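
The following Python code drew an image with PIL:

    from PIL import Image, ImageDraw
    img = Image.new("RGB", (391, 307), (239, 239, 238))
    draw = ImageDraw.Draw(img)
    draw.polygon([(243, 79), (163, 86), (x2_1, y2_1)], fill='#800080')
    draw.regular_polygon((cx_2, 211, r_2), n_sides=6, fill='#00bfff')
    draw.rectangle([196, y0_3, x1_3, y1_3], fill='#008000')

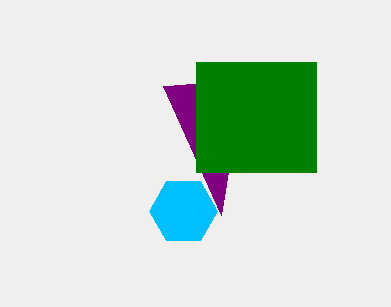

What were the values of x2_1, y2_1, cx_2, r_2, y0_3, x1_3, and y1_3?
x2_1 = 221
y2_1 = 215
cx_2 = 183
r_2 = 34
y0_3 = 62
x1_3 = 316
y1_3 = 172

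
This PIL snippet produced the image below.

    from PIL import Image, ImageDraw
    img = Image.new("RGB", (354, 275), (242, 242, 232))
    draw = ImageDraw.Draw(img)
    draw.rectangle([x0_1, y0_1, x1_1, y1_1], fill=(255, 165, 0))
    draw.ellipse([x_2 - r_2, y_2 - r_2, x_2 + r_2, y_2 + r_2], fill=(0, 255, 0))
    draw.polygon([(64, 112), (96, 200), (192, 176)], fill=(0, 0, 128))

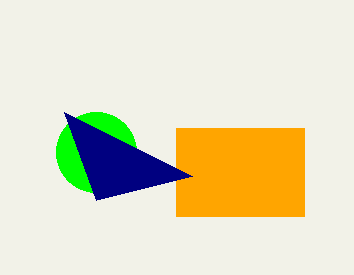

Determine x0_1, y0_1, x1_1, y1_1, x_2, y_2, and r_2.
x0_1 = 176
y0_1 = 128
x1_1 = 304
y1_1 = 216
x_2 = 96
y_2 = 152
r_2 = 40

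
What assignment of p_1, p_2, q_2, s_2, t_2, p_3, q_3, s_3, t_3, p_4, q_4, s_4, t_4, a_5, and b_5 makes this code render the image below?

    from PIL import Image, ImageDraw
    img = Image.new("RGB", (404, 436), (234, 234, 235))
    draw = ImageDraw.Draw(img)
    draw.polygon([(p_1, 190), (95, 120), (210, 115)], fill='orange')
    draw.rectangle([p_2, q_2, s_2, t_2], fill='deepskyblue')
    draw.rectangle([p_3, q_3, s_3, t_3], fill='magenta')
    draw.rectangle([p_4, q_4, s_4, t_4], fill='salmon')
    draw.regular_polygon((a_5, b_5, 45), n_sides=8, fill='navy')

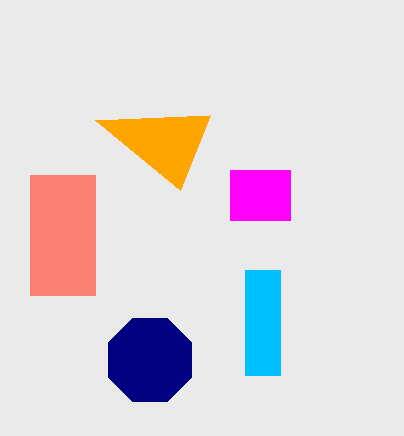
p_1 = 180, p_2 = 245, q_2 = 270, s_2 = 280, t_2 = 375, p_3 = 230, q_3 = 170, s_3 = 290, t_3 = 220, p_4 = 30, q_4 = 175, s_4 = 95, t_4 = 295, a_5 = 150, b_5 = 360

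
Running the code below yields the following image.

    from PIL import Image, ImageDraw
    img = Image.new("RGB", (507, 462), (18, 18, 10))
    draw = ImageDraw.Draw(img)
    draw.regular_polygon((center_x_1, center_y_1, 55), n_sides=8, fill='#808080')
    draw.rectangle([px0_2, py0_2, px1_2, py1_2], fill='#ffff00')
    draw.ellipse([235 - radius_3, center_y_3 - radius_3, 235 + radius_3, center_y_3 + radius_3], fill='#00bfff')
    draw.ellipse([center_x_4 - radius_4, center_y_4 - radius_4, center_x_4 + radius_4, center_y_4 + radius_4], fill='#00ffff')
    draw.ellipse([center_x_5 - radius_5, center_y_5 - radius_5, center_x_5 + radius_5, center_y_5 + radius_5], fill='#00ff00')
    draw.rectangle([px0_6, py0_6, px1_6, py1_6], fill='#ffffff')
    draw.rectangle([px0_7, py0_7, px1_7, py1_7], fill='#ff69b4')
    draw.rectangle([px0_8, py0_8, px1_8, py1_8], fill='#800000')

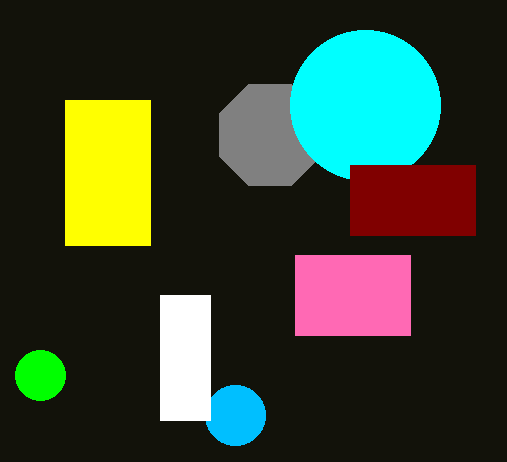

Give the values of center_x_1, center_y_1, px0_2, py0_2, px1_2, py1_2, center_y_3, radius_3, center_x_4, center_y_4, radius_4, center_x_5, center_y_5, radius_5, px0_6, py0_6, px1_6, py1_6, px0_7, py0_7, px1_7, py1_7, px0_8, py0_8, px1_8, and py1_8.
center_x_1 = 270
center_y_1 = 135
px0_2 = 65
py0_2 = 100
px1_2 = 150
py1_2 = 245
center_y_3 = 415
radius_3 = 30
center_x_4 = 365
center_y_4 = 105
radius_4 = 75
center_x_5 = 40
center_y_5 = 375
radius_5 = 25
px0_6 = 160
py0_6 = 295
px1_6 = 210
py1_6 = 420
px0_7 = 295
py0_7 = 255
px1_7 = 410
py1_7 = 335
px0_8 = 350
py0_8 = 165
px1_8 = 475
py1_8 = 235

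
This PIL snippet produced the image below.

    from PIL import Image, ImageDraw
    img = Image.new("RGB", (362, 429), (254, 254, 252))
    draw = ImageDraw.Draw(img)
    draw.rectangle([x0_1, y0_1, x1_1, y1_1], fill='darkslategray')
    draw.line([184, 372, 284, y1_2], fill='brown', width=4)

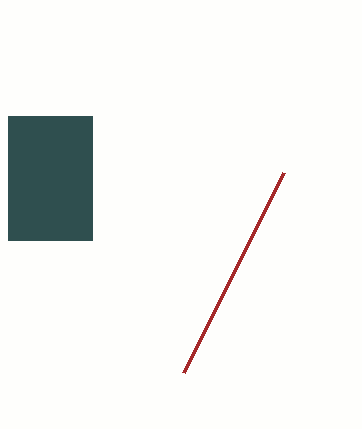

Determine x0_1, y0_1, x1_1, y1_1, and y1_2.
x0_1 = 8; y0_1 = 116; x1_1 = 92; y1_1 = 240; y1_2 = 172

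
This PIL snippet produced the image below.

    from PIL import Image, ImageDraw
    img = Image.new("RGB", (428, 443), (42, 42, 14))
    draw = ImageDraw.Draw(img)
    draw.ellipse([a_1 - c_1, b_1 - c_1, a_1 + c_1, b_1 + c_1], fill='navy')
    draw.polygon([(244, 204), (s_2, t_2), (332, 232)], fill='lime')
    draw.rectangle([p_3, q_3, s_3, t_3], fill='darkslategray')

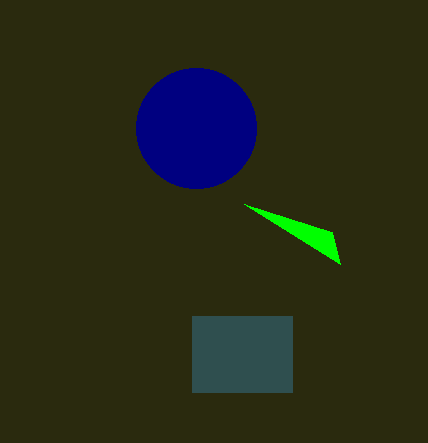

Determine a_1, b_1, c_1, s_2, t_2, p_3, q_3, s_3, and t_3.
a_1 = 196, b_1 = 128, c_1 = 60, s_2 = 340, t_2 = 264, p_3 = 192, q_3 = 316, s_3 = 292, t_3 = 392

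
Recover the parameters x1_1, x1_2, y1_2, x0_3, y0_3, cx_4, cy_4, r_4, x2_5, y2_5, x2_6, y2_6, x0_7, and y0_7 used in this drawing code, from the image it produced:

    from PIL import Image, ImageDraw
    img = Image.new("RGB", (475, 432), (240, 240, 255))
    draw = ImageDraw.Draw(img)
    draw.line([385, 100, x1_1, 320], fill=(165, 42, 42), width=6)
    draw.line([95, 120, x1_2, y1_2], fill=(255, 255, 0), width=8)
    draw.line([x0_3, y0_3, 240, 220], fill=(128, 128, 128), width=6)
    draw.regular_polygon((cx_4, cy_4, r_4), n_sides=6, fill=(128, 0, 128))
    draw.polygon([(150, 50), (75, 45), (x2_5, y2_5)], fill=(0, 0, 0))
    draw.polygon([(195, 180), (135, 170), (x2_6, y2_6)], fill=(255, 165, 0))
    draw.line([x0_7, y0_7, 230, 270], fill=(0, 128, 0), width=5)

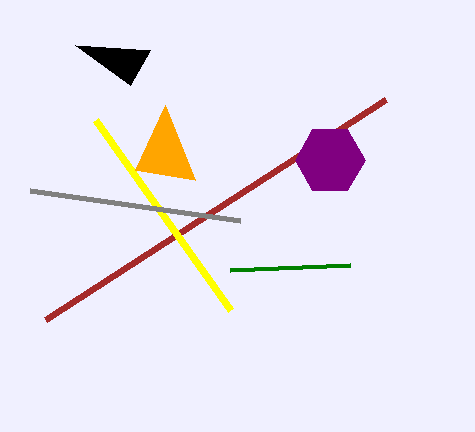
x1_1 = 45
x1_2 = 230
y1_2 = 310
x0_3 = 30
y0_3 = 190
cx_4 = 330
cy_4 = 160
r_4 = 35
x2_5 = 130
y2_5 = 85
x2_6 = 165
y2_6 = 105
x0_7 = 350
y0_7 = 265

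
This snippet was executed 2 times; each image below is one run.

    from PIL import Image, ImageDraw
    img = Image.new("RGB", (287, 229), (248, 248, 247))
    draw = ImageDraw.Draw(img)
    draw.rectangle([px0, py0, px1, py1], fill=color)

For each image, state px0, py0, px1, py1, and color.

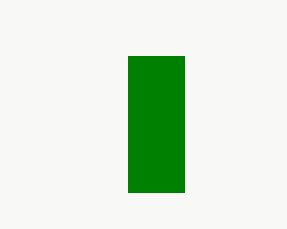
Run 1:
px0 = 128, py0 = 56, px1 = 184, py1 = 192, color = 'green'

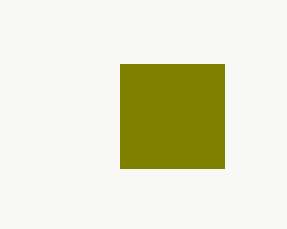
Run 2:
px0 = 120
py0 = 64
px1 = 224
py1 = 168
color = 'olive'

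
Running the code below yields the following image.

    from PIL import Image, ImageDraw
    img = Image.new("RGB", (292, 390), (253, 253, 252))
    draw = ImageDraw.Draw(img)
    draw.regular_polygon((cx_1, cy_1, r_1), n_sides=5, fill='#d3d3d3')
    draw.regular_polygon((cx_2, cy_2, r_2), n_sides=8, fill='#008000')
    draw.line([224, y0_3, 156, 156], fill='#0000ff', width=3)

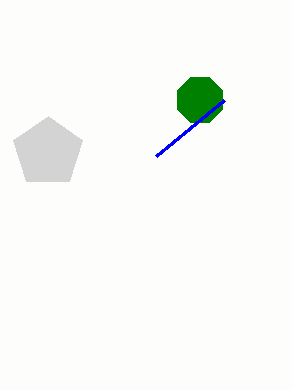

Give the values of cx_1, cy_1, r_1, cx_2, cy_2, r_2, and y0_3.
cx_1 = 48; cy_1 = 152; r_1 = 36; cx_2 = 200; cy_2 = 100; r_2 = 24; y0_3 = 100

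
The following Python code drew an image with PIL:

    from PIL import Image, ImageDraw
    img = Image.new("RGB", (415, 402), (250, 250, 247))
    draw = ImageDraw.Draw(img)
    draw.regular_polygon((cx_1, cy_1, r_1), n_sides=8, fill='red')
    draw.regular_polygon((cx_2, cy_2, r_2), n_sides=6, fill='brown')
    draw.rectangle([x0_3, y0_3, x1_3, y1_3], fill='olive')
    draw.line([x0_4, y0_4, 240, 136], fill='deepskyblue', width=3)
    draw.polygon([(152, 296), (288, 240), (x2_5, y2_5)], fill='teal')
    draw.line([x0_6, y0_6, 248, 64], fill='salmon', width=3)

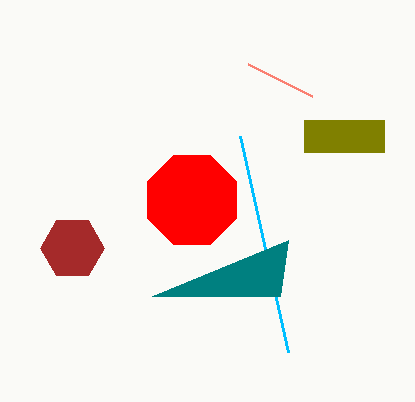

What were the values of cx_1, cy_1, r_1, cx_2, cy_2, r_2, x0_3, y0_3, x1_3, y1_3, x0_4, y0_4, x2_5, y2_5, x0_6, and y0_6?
cx_1 = 192; cy_1 = 200; r_1 = 48; cx_2 = 72; cy_2 = 248; r_2 = 32; x0_3 = 304; y0_3 = 120; x1_3 = 384; y1_3 = 152; x0_4 = 288; y0_4 = 352; x2_5 = 280; y2_5 = 296; x0_6 = 312; y0_6 = 96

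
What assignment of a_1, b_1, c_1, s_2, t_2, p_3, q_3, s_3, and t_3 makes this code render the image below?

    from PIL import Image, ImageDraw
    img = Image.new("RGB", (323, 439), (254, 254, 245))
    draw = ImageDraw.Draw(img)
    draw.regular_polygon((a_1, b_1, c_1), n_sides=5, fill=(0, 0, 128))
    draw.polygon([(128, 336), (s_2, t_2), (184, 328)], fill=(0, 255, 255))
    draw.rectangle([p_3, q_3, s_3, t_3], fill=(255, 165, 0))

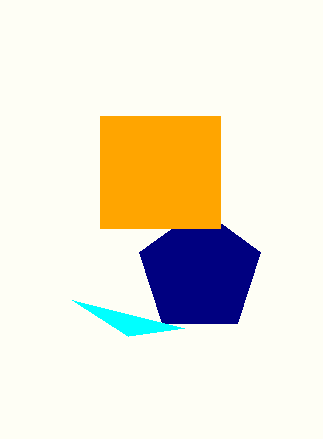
a_1 = 200
b_1 = 272
c_1 = 64
s_2 = 72
t_2 = 300
p_3 = 100
q_3 = 116
s_3 = 220
t_3 = 228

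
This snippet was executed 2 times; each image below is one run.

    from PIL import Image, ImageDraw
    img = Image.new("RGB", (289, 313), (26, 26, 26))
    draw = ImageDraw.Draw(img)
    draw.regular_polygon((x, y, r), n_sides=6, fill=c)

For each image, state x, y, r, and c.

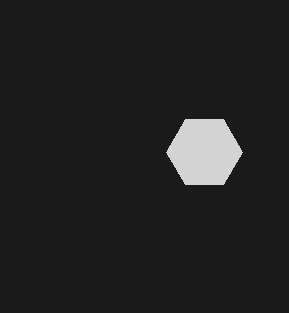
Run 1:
x = 204
y = 152
r = 38
c = 'lightgray'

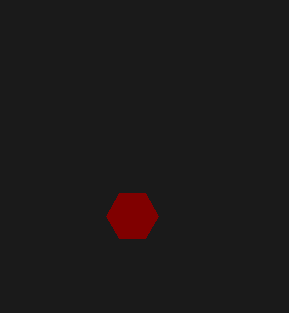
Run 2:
x = 132
y = 216
r = 26
c = 'maroon'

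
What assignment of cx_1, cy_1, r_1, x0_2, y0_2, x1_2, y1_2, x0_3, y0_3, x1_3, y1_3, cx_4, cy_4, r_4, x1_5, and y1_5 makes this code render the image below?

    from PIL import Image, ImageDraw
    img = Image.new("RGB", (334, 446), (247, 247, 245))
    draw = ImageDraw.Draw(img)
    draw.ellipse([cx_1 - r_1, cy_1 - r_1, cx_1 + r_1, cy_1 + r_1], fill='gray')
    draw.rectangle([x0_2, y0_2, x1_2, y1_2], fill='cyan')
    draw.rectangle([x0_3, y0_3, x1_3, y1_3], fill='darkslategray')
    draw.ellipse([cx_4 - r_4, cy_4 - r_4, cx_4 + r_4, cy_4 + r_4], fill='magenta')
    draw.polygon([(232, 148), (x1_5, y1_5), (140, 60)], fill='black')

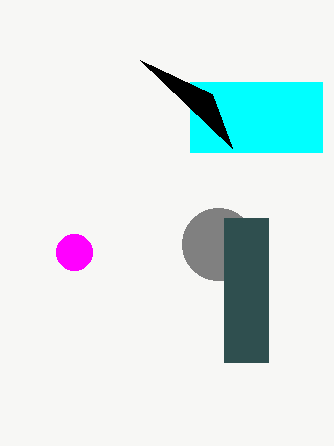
cx_1 = 218, cy_1 = 244, r_1 = 36, x0_2 = 190, y0_2 = 82, x1_2 = 322, y1_2 = 152, x0_3 = 224, y0_3 = 218, x1_3 = 268, y1_3 = 362, cx_4 = 74, cy_4 = 252, r_4 = 18, x1_5 = 212, y1_5 = 94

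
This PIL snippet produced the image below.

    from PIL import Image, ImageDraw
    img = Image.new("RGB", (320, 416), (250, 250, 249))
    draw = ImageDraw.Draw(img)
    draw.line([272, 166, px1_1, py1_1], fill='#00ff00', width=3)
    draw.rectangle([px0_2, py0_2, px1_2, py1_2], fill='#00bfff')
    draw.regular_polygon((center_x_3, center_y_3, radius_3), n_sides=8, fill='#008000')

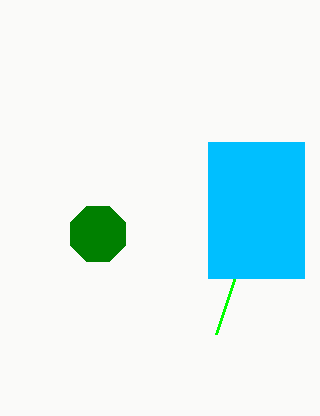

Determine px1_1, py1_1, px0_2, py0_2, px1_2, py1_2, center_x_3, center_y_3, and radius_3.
px1_1 = 216; py1_1 = 334; px0_2 = 208; py0_2 = 142; px1_2 = 304; py1_2 = 278; center_x_3 = 98; center_y_3 = 234; radius_3 = 30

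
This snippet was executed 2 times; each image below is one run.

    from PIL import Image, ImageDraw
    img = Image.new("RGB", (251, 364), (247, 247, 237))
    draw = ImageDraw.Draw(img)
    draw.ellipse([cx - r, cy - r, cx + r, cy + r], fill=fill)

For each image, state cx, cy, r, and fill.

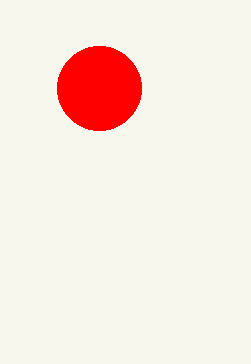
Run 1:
cx = 99, cy = 88, r = 42, fill = 'red'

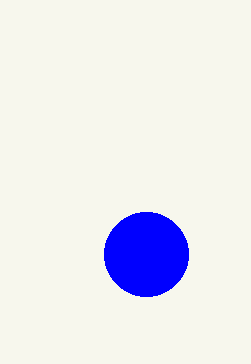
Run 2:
cx = 146; cy = 254; r = 42; fill = 'blue'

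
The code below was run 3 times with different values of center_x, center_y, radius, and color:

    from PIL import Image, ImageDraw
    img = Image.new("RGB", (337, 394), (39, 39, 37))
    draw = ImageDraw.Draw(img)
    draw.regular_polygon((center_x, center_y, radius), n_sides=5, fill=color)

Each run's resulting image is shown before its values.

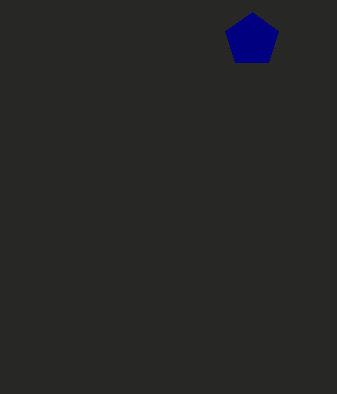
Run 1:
center_x = 252, center_y = 40, radius = 28, color = 'navy'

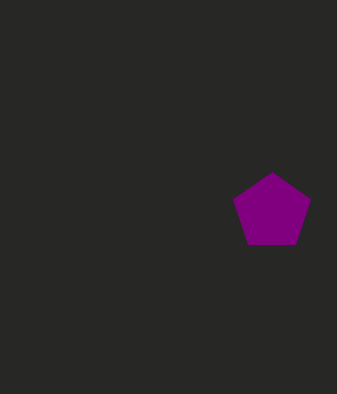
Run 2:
center_x = 272, center_y = 212, radius = 40, color = 'purple'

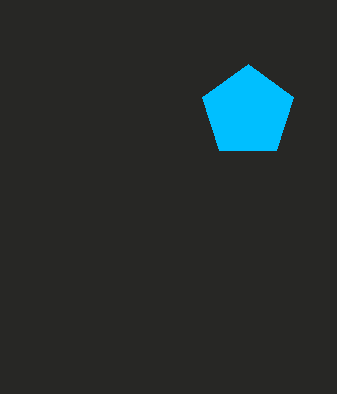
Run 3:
center_x = 248; center_y = 112; radius = 48; color = 'deepskyblue'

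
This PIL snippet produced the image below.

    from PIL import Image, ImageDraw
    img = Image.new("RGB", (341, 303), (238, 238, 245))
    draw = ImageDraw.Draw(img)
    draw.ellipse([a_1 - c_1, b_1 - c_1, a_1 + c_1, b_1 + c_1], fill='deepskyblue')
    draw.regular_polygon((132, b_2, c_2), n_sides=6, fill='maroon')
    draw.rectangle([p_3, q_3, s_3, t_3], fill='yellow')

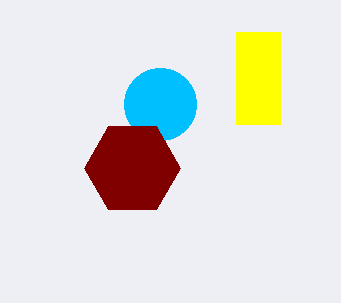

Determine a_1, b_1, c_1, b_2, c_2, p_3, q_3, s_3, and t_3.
a_1 = 160
b_1 = 104
c_1 = 36
b_2 = 168
c_2 = 48
p_3 = 236
q_3 = 32
s_3 = 280
t_3 = 124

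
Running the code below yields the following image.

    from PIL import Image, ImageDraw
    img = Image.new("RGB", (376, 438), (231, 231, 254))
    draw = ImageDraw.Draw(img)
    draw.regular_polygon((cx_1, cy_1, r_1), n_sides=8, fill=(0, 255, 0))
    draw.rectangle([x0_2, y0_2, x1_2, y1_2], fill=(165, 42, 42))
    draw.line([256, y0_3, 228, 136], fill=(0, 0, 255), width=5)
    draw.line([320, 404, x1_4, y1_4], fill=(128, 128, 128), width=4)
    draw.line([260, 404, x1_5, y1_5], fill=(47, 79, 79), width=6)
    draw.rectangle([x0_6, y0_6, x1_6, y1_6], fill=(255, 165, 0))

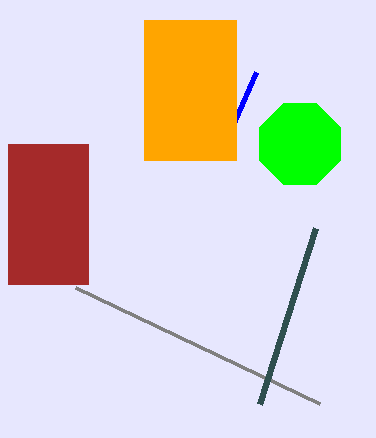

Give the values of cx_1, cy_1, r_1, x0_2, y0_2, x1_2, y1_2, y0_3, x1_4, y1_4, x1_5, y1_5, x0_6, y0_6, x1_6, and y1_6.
cx_1 = 300; cy_1 = 144; r_1 = 44; x0_2 = 8; y0_2 = 144; x1_2 = 88; y1_2 = 284; y0_3 = 72; x1_4 = 76; y1_4 = 288; x1_5 = 316; y1_5 = 228; x0_6 = 144; y0_6 = 20; x1_6 = 236; y1_6 = 160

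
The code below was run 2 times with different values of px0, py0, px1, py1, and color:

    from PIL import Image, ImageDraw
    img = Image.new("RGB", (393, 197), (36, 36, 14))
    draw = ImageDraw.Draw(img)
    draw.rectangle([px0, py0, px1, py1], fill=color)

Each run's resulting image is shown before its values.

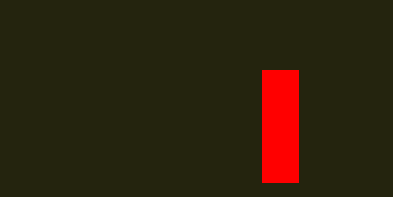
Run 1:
px0 = 262, py0 = 70, px1 = 298, py1 = 182, color = 'red'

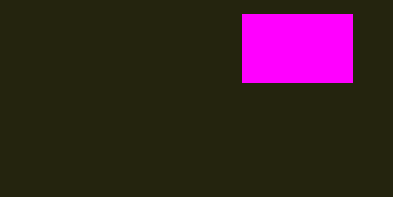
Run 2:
px0 = 242, py0 = 14, px1 = 352, py1 = 82, color = 'magenta'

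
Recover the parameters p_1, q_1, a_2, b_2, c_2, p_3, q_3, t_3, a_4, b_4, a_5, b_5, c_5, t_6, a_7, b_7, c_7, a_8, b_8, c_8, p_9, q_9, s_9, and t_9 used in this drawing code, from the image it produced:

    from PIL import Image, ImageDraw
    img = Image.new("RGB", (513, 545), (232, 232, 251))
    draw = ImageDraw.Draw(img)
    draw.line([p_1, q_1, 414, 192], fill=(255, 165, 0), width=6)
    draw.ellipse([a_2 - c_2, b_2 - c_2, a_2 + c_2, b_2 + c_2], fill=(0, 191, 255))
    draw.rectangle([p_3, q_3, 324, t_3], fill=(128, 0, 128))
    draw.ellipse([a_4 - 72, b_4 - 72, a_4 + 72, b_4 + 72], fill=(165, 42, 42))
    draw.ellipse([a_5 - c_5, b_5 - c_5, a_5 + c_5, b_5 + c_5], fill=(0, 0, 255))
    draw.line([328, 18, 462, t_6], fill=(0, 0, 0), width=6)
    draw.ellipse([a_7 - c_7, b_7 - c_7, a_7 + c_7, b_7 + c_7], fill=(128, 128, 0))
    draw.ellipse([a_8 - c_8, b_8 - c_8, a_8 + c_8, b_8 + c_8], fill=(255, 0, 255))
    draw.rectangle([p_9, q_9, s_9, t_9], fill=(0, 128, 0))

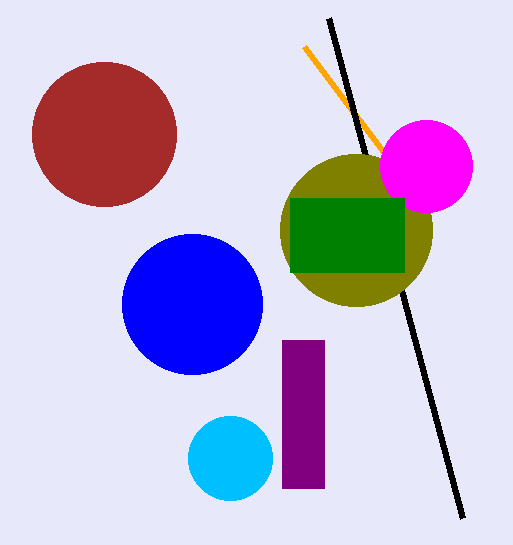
p_1 = 304, q_1 = 46, a_2 = 230, b_2 = 458, c_2 = 42, p_3 = 282, q_3 = 340, t_3 = 488, a_4 = 104, b_4 = 134, a_5 = 192, b_5 = 304, c_5 = 70, t_6 = 518, a_7 = 356, b_7 = 230, c_7 = 76, a_8 = 426, b_8 = 166, c_8 = 46, p_9 = 290, q_9 = 198, s_9 = 404, t_9 = 272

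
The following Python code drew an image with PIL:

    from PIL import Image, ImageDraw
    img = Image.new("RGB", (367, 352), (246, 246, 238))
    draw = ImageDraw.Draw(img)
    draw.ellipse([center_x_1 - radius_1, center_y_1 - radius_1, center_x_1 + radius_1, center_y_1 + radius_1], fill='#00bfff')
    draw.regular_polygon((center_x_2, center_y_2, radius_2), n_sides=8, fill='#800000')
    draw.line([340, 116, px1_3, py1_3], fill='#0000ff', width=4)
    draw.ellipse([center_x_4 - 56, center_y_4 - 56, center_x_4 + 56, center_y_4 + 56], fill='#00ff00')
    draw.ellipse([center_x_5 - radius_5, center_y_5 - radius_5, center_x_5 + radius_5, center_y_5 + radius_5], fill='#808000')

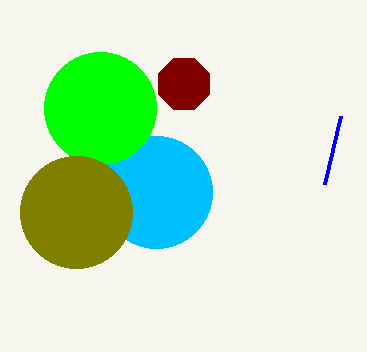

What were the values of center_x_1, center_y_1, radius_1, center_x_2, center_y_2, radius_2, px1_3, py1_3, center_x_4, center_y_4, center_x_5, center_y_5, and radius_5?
center_x_1 = 156
center_y_1 = 192
radius_1 = 56
center_x_2 = 184
center_y_2 = 84
radius_2 = 28
px1_3 = 324
py1_3 = 184
center_x_4 = 100
center_y_4 = 108
center_x_5 = 76
center_y_5 = 212
radius_5 = 56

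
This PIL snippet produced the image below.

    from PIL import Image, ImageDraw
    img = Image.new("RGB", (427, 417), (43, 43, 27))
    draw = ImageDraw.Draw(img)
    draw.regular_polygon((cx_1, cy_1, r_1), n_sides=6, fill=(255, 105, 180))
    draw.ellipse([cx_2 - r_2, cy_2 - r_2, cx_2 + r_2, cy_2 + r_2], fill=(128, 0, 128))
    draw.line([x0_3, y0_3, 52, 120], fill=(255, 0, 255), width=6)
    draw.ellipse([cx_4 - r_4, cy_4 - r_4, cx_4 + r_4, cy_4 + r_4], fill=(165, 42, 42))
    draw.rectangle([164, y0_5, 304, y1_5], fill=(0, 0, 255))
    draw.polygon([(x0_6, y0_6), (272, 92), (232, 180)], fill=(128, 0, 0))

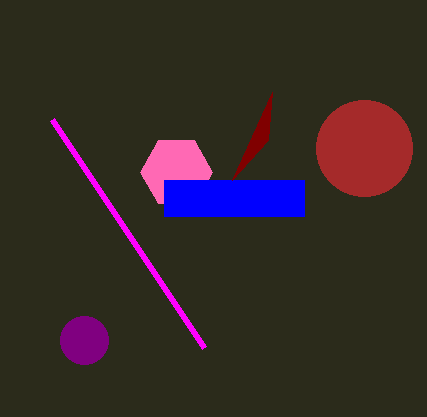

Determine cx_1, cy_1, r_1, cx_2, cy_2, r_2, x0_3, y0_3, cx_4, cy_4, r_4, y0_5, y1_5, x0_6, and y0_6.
cx_1 = 176; cy_1 = 172; r_1 = 36; cx_2 = 84; cy_2 = 340; r_2 = 24; x0_3 = 204; y0_3 = 348; cx_4 = 364; cy_4 = 148; r_4 = 48; y0_5 = 180; y1_5 = 216; x0_6 = 268; y0_6 = 140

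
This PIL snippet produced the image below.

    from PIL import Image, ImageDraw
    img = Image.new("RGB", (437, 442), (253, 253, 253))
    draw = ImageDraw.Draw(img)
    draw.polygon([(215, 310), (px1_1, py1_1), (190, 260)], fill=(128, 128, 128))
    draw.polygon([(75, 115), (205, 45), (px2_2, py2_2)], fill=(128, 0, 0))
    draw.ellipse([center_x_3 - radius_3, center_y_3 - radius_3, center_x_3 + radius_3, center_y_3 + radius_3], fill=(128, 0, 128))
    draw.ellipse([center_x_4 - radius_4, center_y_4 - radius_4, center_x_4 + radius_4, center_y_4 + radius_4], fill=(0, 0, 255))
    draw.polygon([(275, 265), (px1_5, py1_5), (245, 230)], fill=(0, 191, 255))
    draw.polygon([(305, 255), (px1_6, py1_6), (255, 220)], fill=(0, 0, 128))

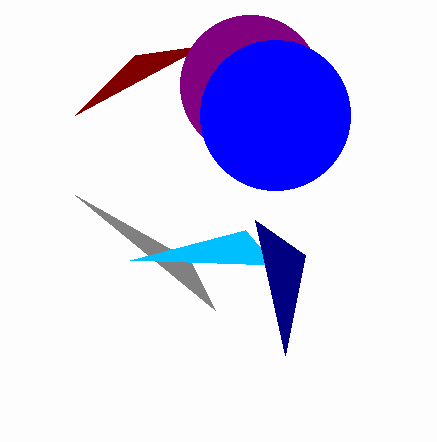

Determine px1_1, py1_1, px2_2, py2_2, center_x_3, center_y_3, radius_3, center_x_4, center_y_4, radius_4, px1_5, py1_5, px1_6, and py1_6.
px1_1 = 75; py1_1 = 195; px2_2 = 135; py2_2 = 55; center_x_3 = 250; center_y_3 = 85; radius_3 = 70; center_x_4 = 275; center_y_4 = 115; radius_4 = 75; px1_5 = 130; py1_5 = 260; px1_6 = 285; py1_6 = 355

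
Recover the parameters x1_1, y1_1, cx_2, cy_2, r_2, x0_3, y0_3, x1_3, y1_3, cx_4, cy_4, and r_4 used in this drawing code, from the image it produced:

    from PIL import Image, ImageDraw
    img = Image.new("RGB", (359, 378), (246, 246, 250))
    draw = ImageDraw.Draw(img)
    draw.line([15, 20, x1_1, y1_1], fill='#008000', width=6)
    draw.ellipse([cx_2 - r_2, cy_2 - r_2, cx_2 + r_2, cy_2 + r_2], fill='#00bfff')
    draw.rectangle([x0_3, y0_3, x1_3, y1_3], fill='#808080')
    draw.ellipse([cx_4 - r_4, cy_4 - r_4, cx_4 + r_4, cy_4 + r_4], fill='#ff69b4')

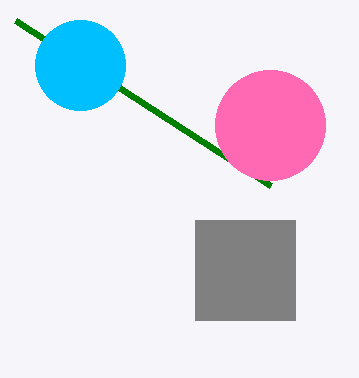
x1_1 = 270, y1_1 = 185, cx_2 = 80, cy_2 = 65, r_2 = 45, x0_3 = 195, y0_3 = 220, x1_3 = 295, y1_3 = 320, cx_4 = 270, cy_4 = 125, r_4 = 55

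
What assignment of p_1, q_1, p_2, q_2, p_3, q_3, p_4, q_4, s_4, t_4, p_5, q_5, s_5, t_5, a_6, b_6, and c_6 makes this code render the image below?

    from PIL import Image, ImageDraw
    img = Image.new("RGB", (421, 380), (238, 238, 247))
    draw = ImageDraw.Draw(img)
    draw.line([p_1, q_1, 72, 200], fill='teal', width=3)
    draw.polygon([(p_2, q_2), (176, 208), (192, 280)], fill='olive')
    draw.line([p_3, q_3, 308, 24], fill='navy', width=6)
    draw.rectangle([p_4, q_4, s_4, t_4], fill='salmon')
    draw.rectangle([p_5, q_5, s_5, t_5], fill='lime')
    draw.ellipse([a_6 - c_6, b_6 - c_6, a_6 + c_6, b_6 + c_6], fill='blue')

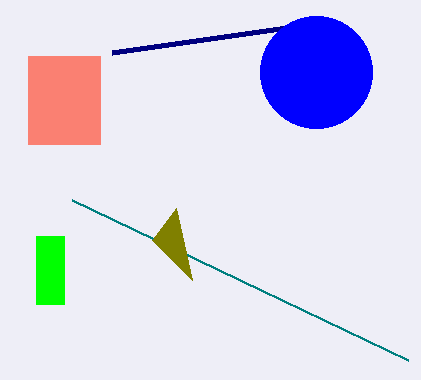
p_1 = 408, q_1 = 360, p_2 = 152, q_2 = 240, p_3 = 112, q_3 = 52, p_4 = 28, q_4 = 56, s_4 = 100, t_4 = 144, p_5 = 36, q_5 = 236, s_5 = 64, t_5 = 304, a_6 = 316, b_6 = 72, c_6 = 56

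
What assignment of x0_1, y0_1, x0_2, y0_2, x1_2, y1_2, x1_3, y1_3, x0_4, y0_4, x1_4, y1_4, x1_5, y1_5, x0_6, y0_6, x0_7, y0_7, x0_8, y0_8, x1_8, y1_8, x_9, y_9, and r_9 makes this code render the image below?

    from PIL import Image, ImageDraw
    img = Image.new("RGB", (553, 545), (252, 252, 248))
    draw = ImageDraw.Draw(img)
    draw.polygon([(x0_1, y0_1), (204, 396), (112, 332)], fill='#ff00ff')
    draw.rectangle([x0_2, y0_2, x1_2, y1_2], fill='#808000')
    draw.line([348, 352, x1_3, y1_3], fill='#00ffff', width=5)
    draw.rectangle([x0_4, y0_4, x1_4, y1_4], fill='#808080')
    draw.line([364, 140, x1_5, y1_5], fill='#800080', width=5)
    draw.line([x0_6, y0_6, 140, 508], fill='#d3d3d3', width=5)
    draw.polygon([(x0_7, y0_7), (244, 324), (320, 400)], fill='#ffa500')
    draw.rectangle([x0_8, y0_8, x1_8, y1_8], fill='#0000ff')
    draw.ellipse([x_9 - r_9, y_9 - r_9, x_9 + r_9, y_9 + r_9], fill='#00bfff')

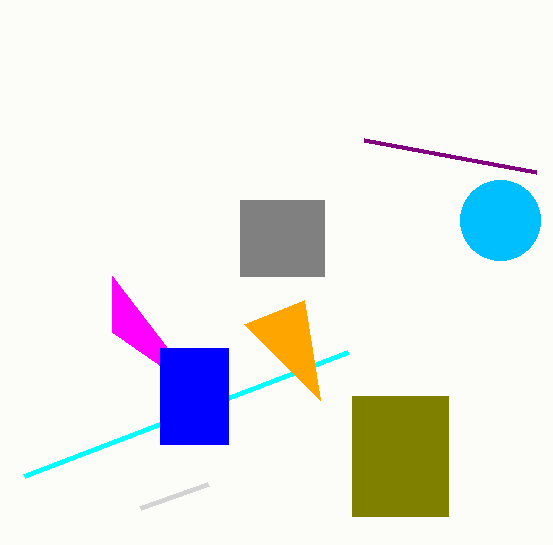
x0_1 = 112, y0_1 = 276, x0_2 = 352, y0_2 = 396, x1_2 = 448, y1_2 = 516, x1_3 = 24, y1_3 = 476, x0_4 = 240, y0_4 = 200, x1_4 = 324, y1_4 = 276, x1_5 = 536, y1_5 = 172, x0_6 = 208, y0_6 = 484, x0_7 = 304, y0_7 = 300, x0_8 = 160, y0_8 = 348, x1_8 = 228, y1_8 = 444, x_9 = 500, y_9 = 220, r_9 = 40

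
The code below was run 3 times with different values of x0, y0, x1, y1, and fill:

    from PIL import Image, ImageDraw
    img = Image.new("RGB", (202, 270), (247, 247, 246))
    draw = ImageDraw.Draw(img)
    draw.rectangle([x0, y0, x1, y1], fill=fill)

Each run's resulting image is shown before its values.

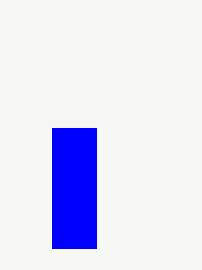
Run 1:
x0 = 52, y0 = 128, x1 = 96, y1 = 248, fill = 'blue'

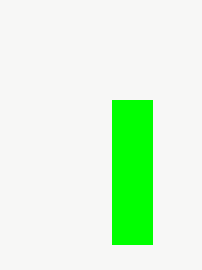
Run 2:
x0 = 112
y0 = 100
x1 = 152
y1 = 244
fill = 'lime'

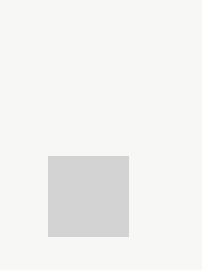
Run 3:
x0 = 48
y0 = 156
x1 = 128
y1 = 236
fill = 'lightgray'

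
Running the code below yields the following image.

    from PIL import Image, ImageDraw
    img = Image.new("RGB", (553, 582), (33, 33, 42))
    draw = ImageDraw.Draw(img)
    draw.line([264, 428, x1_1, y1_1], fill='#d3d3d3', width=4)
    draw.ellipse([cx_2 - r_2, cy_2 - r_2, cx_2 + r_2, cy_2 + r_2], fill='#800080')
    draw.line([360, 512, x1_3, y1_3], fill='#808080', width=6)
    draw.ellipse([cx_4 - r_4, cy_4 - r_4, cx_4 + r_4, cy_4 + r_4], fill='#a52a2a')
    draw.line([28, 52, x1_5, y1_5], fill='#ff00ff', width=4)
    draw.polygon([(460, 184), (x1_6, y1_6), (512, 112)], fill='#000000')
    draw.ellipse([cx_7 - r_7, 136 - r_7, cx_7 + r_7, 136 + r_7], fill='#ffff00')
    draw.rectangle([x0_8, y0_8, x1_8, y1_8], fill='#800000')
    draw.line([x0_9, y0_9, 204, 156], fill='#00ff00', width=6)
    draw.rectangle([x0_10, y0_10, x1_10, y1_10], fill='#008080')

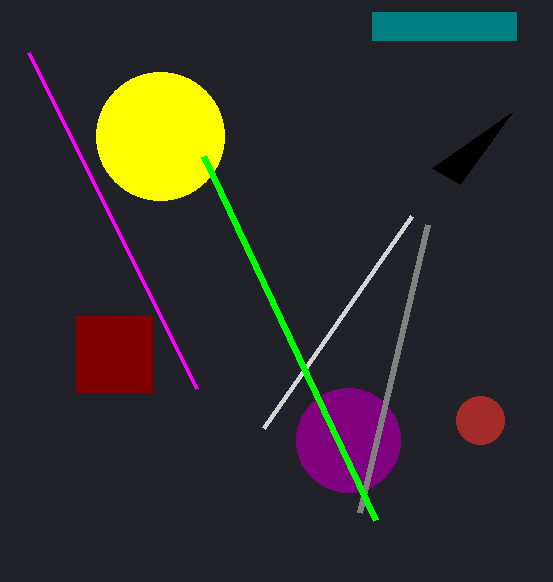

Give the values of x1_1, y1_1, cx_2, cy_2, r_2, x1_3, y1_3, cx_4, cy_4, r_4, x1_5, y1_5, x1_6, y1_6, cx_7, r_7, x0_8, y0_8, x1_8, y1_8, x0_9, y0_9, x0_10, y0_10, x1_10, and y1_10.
x1_1 = 412
y1_1 = 216
cx_2 = 348
cy_2 = 440
r_2 = 52
x1_3 = 428
y1_3 = 224
cx_4 = 480
cy_4 = 420
r_4 = 24
x1_5 = 196
y1_5 = 388
x1_6 = 432
y1_6 = 168
cx_7 = 160
r_7 = 64
x0_8 = 76
y0_8 = 316
x1_8 = 152
y1_8 = 392
x0_9 = 376
y0_9 = 520
x0_10 = 372
y0_10 = 12
x1_10 = 516
y1_10 = 40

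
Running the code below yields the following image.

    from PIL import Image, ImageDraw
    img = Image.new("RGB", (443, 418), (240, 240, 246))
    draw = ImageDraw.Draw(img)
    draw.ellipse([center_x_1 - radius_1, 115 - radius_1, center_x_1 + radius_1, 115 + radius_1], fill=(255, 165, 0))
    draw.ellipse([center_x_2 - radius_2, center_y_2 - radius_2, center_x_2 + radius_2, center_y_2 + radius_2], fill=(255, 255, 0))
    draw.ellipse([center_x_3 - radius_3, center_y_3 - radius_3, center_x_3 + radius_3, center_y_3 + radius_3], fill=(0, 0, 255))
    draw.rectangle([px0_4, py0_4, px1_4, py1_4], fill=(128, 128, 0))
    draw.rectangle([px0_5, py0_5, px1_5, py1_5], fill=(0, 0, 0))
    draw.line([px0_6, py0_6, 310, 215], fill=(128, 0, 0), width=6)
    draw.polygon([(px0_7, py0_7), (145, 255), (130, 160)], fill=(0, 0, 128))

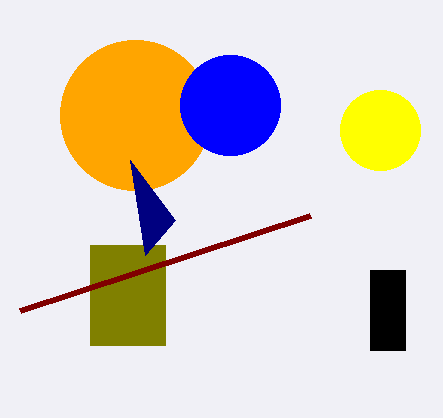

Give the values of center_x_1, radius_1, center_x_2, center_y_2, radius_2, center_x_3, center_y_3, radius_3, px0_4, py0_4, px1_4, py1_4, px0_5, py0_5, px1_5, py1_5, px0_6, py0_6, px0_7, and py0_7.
center_x_1 = 135
radius_1 = 75
center_x_2 = 380
center_y_2 = 130
radius_2 = 40
center_x_3 = 230
center_y_3 = 105
radius_3 = 50
px0_4 = 90
py0_4 = 245
px1_4 = 165
py1_4 = 345
px0_5 = 370
py0_5 = 270
px1_5 = 405
py1_5 = 350
px0_6 = 20
py0_6 = 310
px0_7 = 175
py0_7 = 220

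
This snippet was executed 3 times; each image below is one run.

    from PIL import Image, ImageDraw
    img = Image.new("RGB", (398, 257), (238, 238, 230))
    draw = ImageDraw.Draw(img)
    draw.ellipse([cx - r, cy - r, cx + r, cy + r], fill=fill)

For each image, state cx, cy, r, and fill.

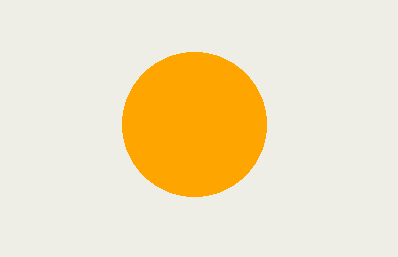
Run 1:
cx = 194, cy = 124, r = 72, fill = 'orange'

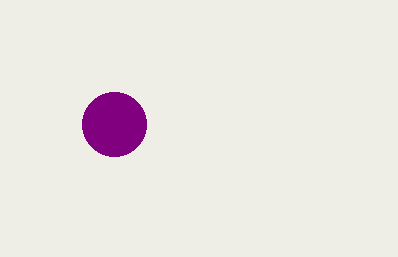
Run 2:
cx = 114, cy = 124, r = 32, fill = 'purple'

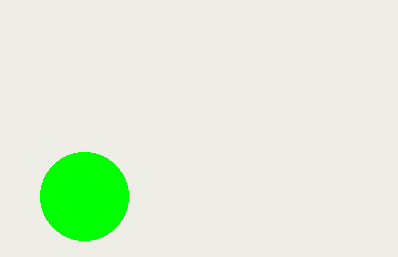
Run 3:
cx = 84
cy = 196
r = 44
fill = 'lime'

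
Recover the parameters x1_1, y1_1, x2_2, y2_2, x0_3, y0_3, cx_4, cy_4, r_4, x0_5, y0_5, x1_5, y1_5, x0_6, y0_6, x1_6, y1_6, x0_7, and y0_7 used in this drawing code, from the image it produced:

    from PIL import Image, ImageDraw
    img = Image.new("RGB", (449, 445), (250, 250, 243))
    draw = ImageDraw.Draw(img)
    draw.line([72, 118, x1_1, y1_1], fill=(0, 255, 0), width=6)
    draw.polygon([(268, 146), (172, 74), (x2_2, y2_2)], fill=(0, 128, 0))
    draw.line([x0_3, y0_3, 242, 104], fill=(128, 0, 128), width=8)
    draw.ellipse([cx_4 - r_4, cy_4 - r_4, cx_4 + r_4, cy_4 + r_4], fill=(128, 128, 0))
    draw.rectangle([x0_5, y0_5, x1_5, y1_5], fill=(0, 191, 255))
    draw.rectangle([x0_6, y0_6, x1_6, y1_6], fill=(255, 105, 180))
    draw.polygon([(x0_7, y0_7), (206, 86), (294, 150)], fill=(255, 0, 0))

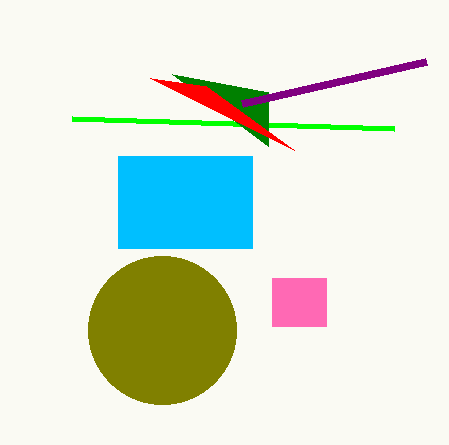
x1_1 = 394, y1_1 = 128, x2_2 = 268, y2_2 = 92, x0_3 = 426, y0_3 = 62, cx_4 = 162, cy_4 = 330, r_4 = 74, x0_5 = 118, y0_5 = 156, x1_5 = 252, y1_5 = 248, x0_6 = 272, y0_6 = 278, x1_6 = 326, y1_6 = 326, x0_7 = 150, y0_7 = 78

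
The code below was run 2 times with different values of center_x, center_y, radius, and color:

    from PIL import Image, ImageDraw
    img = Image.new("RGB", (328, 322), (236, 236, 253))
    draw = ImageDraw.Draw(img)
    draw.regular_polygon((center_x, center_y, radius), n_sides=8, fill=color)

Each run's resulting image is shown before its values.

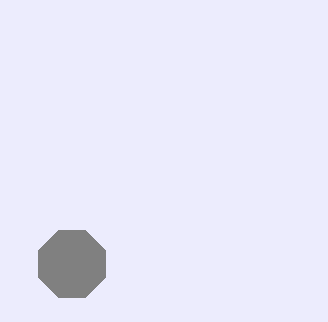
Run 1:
center_x = 72, center_y = 264, radius = 36, color = 'gray'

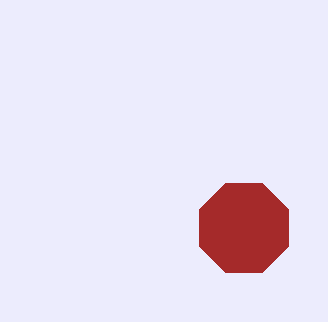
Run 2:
center_x = 244; center_y = 228; radius = 48; color = 'brown'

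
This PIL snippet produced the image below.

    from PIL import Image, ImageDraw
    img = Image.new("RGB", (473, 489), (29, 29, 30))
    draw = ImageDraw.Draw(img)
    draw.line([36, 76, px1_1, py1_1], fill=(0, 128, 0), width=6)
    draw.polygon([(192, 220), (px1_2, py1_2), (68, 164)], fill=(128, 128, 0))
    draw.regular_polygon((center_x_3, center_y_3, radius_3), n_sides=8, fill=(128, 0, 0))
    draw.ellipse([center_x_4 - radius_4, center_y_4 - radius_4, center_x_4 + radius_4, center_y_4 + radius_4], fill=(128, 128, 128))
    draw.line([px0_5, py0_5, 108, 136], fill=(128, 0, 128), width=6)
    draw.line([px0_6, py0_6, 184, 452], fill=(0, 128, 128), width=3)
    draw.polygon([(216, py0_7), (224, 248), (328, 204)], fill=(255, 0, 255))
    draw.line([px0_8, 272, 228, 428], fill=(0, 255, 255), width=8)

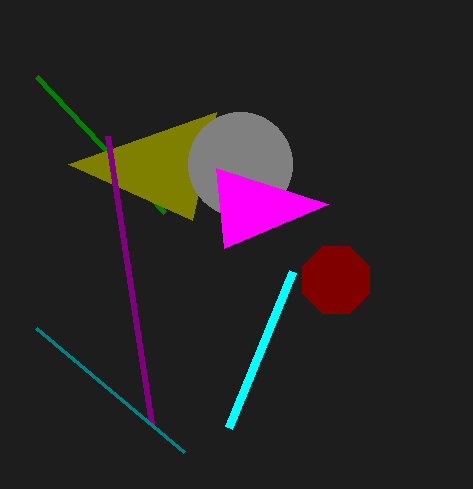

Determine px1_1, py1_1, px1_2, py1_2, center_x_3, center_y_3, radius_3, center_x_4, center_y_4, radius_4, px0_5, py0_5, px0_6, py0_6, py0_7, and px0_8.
px1_1 = 164
py1_1 = 212
px1_2 = 216
py1_2 = 112
center_x_3 = 336
center_y_3 = 280
radius_3 = 36
center_x_4 = 240
center_y_4 = 164
radius_4 = 52
px0_5 = 152
py0_5 = 424
px0_6 = 36
py0_6 = 328
py0_7 = 168
px0_8 = 292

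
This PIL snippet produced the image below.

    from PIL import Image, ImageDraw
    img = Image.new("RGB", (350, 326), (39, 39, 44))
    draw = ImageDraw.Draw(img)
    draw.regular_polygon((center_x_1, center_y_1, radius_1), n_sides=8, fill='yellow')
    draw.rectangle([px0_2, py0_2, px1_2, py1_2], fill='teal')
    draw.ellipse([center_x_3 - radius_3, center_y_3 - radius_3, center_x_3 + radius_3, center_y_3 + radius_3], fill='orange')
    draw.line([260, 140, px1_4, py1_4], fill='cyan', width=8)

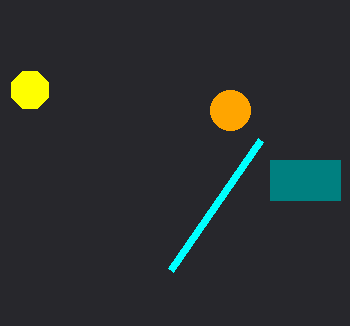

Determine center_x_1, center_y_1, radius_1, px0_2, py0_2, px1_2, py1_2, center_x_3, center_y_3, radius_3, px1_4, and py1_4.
center_x_1 = 30
center_y_1 = 90
radius_1 = 20
px0_2 = 270
py0_2 = 160
px1_2 = 340
py1_2 = 200
center_x_3 = 230
center_y_3 = 110
radius_3 = 20
px1_4 = 170
py1_4 = 270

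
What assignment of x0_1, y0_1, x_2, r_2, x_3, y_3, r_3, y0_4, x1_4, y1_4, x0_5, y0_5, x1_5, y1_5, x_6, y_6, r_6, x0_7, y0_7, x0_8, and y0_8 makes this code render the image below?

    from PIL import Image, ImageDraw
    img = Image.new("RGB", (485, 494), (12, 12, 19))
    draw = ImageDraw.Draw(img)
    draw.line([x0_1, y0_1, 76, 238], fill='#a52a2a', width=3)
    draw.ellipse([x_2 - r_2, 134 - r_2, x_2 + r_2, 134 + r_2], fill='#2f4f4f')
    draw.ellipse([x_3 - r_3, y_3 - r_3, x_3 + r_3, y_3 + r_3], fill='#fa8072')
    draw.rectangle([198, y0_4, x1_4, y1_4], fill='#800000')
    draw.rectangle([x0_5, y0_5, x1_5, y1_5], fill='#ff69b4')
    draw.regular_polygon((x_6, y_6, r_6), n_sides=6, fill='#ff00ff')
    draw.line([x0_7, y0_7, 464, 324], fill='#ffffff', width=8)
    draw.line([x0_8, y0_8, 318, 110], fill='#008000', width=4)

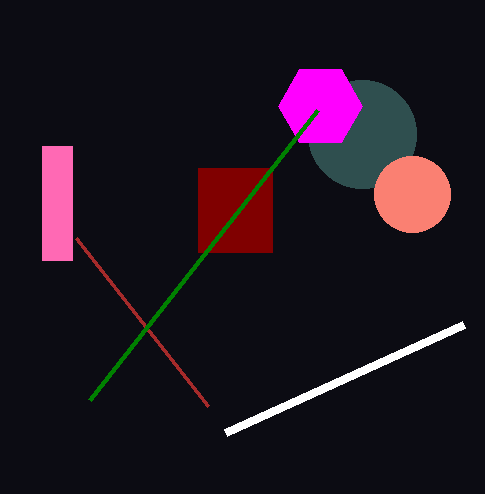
x0_1 = 208, y0_1 = 406, x_2 = 362, r_2 = 54, x_3 = 412, y_3 = 194, r_3 = 38, y0_4 = 168, x1_4 = 272, y1_4 = 252, x0_5 = 42, y0_5 = 146, x1_5 = 72, y1_5 = 260, x_6 = 320, y_6 = 106, r_6 = 42, x0_7 = 226, y0_7 = 432, x0_8 = 90, y0_8 = 400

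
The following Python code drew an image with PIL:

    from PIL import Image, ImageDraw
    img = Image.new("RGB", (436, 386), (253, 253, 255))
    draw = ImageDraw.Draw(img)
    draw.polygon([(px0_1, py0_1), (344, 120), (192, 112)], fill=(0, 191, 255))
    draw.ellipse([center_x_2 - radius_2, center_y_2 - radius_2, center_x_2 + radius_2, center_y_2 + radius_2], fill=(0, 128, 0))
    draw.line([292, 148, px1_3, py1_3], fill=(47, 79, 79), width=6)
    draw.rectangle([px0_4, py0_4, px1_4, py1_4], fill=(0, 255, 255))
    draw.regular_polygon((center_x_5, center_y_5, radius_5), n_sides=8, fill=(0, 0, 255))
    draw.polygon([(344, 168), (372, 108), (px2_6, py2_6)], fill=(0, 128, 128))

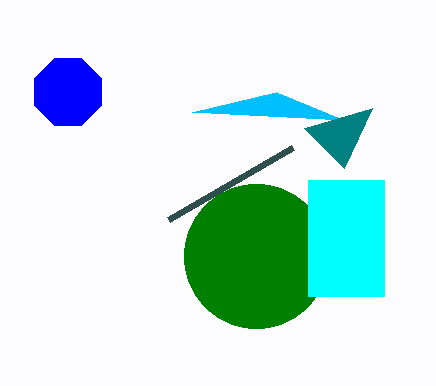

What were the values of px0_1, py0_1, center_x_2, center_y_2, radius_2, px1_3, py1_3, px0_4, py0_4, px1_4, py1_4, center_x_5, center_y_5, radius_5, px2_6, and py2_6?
px0_1 = 276, py0_1 = 92, center_x_2 = 256, center_y_2 = 256, radius_2 = 72, px1_3 = 168, py1_3 = 220, px0_4 = 308, py0_4 = 180, px1_4 = 384, py1_4 = 296, center_x_5 = 68, center_y_5 = 92, radius_5 = 36, px2_6 = 304, py2_6 = 128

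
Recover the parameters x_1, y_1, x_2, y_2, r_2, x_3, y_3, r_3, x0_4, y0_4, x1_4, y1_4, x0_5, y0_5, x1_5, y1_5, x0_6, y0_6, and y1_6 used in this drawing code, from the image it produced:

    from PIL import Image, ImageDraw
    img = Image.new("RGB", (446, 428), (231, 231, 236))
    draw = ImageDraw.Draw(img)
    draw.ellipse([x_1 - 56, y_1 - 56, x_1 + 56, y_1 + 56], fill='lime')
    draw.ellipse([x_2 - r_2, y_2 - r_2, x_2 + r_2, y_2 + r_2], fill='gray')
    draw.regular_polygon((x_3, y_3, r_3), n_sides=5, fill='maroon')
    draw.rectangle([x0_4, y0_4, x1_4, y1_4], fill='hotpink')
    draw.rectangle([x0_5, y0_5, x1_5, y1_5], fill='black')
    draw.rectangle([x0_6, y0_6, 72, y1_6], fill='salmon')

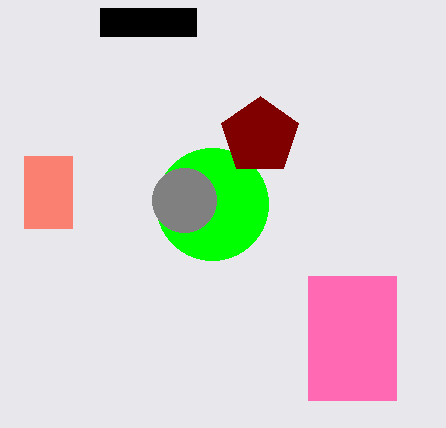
x_1 = 212
y_1 = 204
x_2 = 184
y_2 = 200
r_2 = 32
x_3 = 260
y_3 = 136
r_3 = 40
x0_4 = 308
y0_4 = 276
x1_4 = 396
y1_4 = 400
x0_5 = 100
y0_5 = 8
x1_5 = 196
y1_5 = 36
x0_6 = 24
y0_6 = 156
y1_6 = 228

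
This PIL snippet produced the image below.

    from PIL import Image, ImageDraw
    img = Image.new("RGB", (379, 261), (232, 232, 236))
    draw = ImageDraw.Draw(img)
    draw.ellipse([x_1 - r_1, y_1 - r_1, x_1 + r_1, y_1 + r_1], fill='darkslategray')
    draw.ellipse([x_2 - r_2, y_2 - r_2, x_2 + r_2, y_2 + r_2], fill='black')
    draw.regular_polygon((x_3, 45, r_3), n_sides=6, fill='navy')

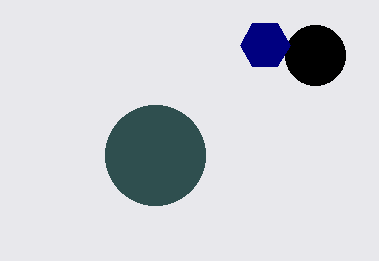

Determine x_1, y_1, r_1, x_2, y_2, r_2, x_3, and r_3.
x_1 = 155
y_1 = 155
r_1 = 50
x_2 = 315
y_2 = 55
r_2 = 30
x_3 = 265
r_3 = 25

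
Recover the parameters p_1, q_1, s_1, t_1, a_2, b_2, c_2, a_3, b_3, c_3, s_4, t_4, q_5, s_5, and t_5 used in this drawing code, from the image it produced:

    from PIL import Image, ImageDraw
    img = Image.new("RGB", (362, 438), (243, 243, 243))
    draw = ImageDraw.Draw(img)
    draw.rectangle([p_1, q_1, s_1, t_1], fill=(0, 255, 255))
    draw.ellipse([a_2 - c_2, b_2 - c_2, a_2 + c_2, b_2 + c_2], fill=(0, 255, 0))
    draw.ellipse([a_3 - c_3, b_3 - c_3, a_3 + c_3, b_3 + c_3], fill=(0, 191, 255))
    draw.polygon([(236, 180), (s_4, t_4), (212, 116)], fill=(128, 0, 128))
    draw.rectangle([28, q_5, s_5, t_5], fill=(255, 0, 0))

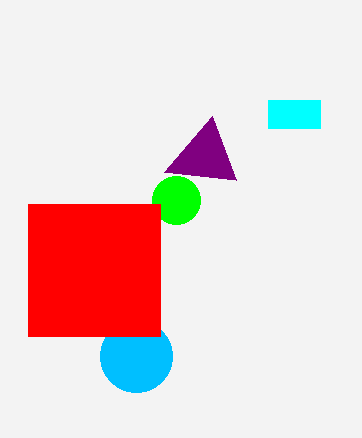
p_1 = 268; q_1 = 100; s_1 = 320; t_1 = 128; a_2 = 176; b_2 = 200; c_2 = 24; a_3 = 136; b_3 = 356; c_3 = 36; s_4 = 164; t_4 = 172; q_5 = 204; s_5 = 160; t_5 = 336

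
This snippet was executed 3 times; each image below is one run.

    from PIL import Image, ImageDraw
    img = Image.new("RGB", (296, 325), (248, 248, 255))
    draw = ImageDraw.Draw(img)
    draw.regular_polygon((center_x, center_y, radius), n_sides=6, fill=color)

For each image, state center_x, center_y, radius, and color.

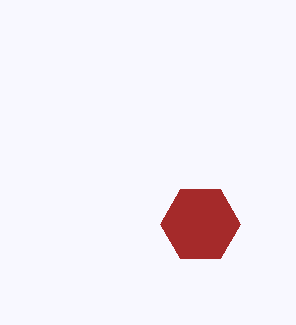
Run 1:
center_x = 200; center_y = 224; radius = 40; color = 'brown'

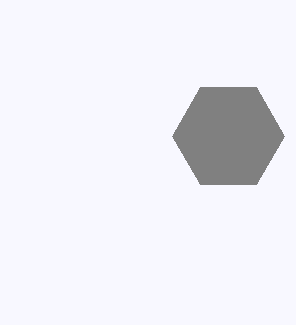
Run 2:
center_x = 228, center_y = 136, radius = 56, color = 'gray'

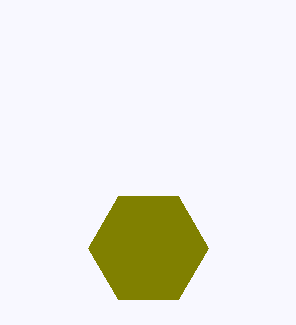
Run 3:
center_x = 148, center_y = 248, radius = 60, color = 'olive'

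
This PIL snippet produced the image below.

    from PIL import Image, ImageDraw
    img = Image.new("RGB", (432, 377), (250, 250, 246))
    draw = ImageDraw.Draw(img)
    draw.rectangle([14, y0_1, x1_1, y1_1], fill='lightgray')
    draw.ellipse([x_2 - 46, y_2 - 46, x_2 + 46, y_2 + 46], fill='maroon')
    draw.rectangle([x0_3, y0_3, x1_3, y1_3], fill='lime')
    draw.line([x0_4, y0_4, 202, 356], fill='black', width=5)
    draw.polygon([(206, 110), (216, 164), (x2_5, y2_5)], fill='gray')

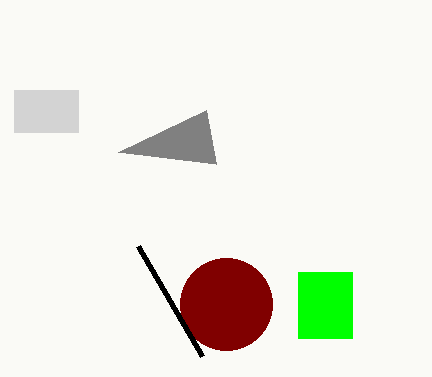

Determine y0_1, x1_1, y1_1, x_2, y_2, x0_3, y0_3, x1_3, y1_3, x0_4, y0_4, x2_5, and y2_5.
y0_1 = 90, x1_1 = 78, y1_1 = 132, x_2 = 226, y_2 = 304, x0_3 = 298, y0_3 = 272, x1_3 = 352, y1_3 = 338, x0_4 = 138, y0_4 = 246, x2_5 = 118, y2_5 = 152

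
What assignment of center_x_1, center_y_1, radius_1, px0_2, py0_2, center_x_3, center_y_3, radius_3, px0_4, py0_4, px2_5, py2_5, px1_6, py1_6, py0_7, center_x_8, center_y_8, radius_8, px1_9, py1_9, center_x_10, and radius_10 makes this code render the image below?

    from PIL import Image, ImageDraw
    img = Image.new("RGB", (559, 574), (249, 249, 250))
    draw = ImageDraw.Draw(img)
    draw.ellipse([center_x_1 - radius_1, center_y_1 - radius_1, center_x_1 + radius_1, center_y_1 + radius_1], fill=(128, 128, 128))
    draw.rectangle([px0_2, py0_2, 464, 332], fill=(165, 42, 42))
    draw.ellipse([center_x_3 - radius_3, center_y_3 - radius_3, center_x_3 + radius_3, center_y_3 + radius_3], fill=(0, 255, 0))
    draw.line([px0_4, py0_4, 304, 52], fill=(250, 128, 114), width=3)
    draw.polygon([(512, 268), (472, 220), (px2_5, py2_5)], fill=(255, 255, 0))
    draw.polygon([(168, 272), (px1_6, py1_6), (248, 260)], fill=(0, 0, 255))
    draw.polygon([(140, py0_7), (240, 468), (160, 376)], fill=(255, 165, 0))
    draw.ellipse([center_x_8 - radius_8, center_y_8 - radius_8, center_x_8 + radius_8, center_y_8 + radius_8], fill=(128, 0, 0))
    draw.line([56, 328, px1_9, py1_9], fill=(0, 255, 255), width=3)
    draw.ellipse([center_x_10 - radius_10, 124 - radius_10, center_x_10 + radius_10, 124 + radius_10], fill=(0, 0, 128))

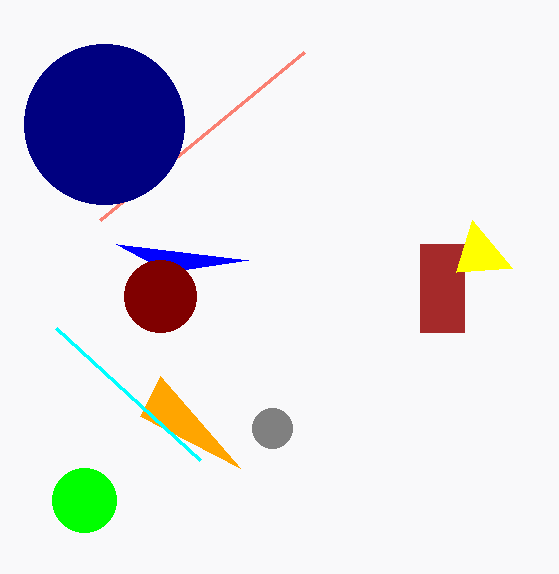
center_x_1 = 272; center_y_1 = 428; radius_1 = 20; px0_2 = 420; py0_2 = 244; center_x_3 = 84; center_y_3 = 500; radius_3 = 32; px0_4 = 100; py0_4 = 220; px2_5 = 456; py2_5 = 272; px1_6 = 116; py1_6 = 244; py0_7 = 416; center_x_8 = 160; center_y_8 = 296; radius_8 = 36; px1_9 = 200; py1_9 = 460; center_x_10 = 104; radius_10 = 80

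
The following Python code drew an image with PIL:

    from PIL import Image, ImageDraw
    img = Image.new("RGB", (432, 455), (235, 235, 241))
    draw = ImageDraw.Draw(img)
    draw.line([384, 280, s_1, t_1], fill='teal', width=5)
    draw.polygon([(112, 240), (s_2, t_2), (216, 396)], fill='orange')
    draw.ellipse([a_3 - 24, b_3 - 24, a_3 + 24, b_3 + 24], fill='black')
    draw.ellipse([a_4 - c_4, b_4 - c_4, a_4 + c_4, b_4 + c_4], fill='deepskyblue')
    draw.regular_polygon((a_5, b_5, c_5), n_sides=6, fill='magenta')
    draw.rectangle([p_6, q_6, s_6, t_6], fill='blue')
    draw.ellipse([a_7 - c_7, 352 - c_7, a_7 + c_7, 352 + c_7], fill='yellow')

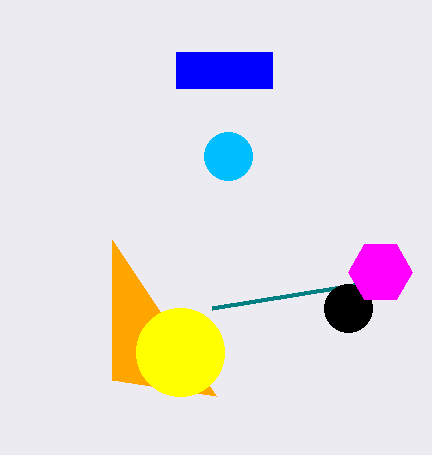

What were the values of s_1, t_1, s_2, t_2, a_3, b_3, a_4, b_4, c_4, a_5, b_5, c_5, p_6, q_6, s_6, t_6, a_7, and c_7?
s_1 = 212; t_1 = 308; s_2 = 112; t_2 = 380; a_3 = 348; b_3 = 308; a_4 = 228; b_4 = 156; c_4 = 24; a_5 = 380; b_5 = 272; c_5 = 32; p_6 = 176; q_6 = 52; s_6 = 272; t_6 = 88; a_7 = 180; c_7 = 44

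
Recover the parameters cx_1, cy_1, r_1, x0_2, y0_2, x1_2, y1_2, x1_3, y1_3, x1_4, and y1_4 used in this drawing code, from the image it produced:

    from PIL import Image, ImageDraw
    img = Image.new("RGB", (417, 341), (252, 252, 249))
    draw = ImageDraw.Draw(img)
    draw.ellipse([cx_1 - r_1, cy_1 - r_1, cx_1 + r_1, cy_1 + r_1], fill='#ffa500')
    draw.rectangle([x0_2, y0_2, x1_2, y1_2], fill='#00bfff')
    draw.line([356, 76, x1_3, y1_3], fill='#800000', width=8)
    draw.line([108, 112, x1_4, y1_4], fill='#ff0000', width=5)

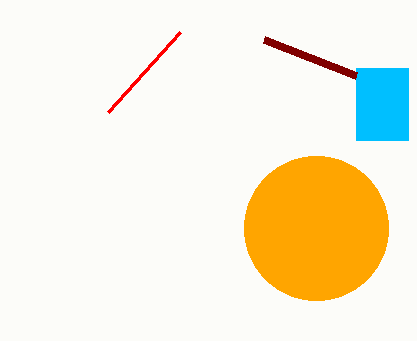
cx_1 = 316; cy_1 = 228; r_1 = 72; x0_2 = 356; y0_2 = 68; x1_2 = 408; y1_2 = 140; x1_3 = 264; y1_3 = 40; x1_4 = 180; y1_4 = 32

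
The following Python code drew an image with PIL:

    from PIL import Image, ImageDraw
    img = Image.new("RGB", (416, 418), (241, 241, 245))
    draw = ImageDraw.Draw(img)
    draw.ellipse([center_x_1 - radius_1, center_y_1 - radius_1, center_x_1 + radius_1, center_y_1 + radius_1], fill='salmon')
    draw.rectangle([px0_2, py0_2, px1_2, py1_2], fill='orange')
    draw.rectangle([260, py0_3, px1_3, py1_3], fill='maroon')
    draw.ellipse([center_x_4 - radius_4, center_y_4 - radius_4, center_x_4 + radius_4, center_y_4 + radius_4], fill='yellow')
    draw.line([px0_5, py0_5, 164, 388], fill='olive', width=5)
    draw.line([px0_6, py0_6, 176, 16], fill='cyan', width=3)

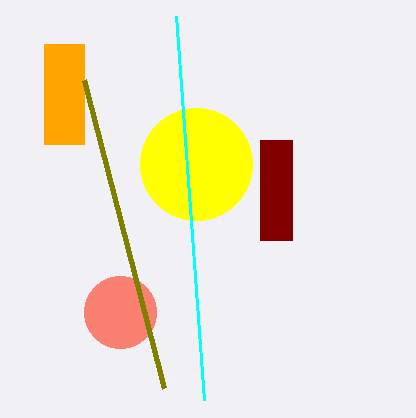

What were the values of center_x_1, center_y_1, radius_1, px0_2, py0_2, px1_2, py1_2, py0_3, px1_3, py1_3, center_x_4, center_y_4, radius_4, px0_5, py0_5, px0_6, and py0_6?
center_x_1 = 120, center_y_1 = 312, radius_1 = 36, px0_2 = 44, py0_2 = 44, px1_2 = 84, py1_2 = 144, py0_3 = 140, px1_3 = 292, py1_3 = 240, center_x_4 = 196, center_y_4 = 164, radius_4 = 56, px0_5 = 84, py0_5 = 80, px0_6 = 204, py0_6 = 400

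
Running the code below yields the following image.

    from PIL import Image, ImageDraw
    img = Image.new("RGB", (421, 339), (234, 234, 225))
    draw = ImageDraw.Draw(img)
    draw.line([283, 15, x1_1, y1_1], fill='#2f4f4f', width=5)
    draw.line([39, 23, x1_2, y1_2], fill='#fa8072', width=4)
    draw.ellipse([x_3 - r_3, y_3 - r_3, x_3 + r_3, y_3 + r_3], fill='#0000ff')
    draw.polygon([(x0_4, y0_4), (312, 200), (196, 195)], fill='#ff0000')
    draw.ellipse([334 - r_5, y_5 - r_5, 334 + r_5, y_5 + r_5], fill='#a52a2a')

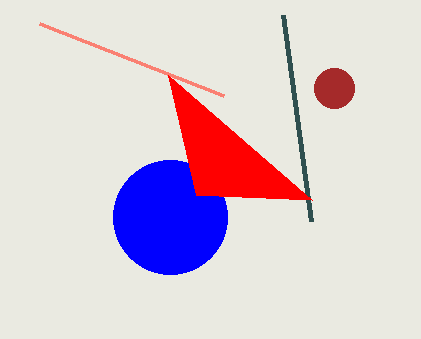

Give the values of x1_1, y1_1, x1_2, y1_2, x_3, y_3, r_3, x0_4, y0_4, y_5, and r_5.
x1_1 = 311, y1_1 = 221, x1_2 = 223, y1_2 = 95, x_3 = 170, y_3 = 217, r_3 = 57, x0_4 = 168, y0_4 = 75, y_5 = 88, r_5 = 20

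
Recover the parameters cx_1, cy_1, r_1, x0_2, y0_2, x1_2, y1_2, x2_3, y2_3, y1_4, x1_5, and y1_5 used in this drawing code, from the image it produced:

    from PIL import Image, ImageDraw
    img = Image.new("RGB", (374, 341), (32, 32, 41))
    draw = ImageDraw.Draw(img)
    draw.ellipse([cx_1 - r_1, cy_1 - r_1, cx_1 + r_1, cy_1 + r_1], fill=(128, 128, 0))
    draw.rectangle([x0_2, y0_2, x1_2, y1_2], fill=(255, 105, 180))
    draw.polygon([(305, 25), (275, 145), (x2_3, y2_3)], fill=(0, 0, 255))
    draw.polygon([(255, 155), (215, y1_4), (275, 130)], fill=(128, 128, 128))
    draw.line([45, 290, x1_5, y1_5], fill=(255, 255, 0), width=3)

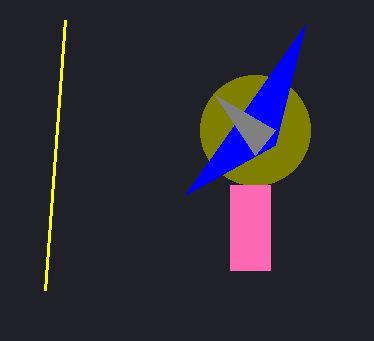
cx_1 = 255, cy_1 = 130, r_1 = 55, x0_2 = 230, y0_2 = 185, x1_2 = 270, y1_2 = 270, x2_3 = 185, y2_3 = 195, y1_4 = 95, x1_5 = 65, y1_5 = 20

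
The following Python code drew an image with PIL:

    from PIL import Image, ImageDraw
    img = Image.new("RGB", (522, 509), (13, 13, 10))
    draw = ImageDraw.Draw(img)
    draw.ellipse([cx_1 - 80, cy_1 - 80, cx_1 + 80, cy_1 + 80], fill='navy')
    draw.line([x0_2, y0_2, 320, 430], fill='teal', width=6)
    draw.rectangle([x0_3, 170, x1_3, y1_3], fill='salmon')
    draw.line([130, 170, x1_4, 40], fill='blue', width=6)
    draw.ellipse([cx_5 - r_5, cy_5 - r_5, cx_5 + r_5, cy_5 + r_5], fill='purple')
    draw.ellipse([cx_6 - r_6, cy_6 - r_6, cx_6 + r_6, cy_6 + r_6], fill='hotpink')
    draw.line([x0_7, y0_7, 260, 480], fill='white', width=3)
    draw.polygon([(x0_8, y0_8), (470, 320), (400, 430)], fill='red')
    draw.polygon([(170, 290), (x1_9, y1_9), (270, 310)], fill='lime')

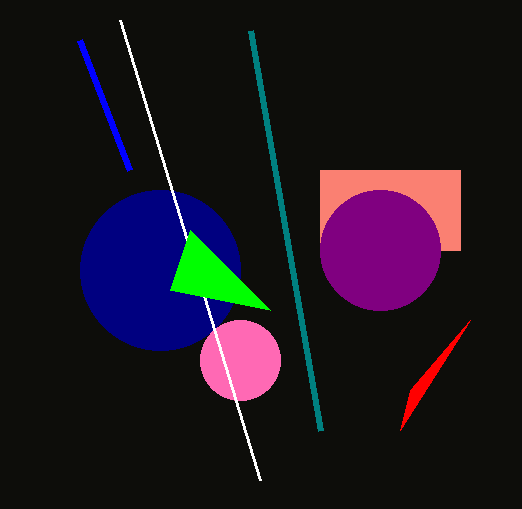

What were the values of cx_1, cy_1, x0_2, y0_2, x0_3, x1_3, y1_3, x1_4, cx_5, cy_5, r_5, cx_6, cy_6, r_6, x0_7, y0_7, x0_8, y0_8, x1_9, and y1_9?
cx_1 = 160; cy_1 = 270; x0_2 = 250; y0_2 = 30; x0_3 = 320; x1_3 = 460; y1_3 = 250; x1_4 = 80; cx_5 = 380; cy_5 = 250; r_5 = 60; cx_6 = 240; cy_6 = 360; r_6 = 40; x0_7 = 120; y0_7 = 20; x0_8 = 410; y0_8 = 390; x1_9 = 190; y1_9 = 230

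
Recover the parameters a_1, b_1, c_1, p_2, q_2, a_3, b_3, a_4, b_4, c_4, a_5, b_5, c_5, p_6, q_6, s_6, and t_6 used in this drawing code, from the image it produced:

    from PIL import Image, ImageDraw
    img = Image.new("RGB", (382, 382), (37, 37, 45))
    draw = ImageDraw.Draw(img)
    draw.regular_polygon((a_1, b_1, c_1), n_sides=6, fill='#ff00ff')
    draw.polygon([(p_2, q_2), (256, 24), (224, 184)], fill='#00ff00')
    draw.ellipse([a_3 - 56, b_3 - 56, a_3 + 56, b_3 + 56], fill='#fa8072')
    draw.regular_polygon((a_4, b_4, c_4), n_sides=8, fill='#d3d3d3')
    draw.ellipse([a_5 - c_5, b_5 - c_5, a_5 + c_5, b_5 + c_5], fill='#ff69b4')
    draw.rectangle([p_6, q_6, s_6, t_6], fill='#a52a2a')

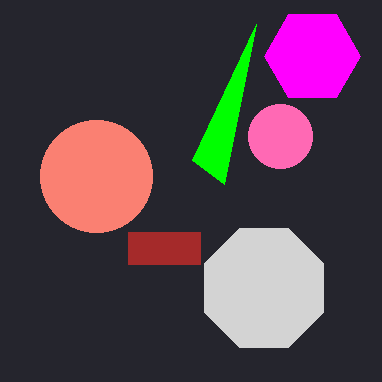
a_1 = 312; b_1 = 56; c_1 = 48; p_2 = 192; q_2 = 160; a_3 = 96; b_3 = 176; a_4 = 264; b_4 = 288; c_4 = 64; a_5 = 280; b_5 = 136; c_5 = 32; p_6 = 128; q_6 = 232; s_6 = 200; t_6 = 264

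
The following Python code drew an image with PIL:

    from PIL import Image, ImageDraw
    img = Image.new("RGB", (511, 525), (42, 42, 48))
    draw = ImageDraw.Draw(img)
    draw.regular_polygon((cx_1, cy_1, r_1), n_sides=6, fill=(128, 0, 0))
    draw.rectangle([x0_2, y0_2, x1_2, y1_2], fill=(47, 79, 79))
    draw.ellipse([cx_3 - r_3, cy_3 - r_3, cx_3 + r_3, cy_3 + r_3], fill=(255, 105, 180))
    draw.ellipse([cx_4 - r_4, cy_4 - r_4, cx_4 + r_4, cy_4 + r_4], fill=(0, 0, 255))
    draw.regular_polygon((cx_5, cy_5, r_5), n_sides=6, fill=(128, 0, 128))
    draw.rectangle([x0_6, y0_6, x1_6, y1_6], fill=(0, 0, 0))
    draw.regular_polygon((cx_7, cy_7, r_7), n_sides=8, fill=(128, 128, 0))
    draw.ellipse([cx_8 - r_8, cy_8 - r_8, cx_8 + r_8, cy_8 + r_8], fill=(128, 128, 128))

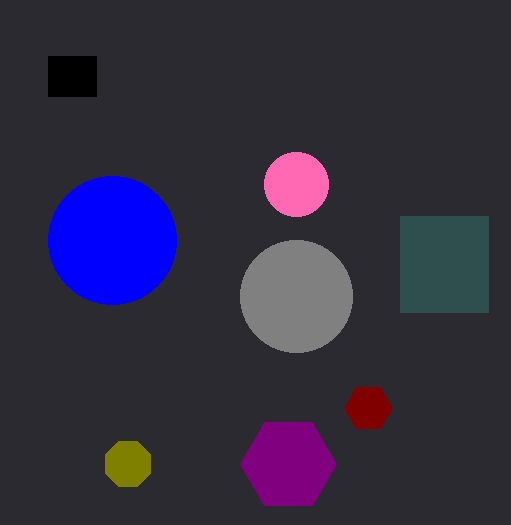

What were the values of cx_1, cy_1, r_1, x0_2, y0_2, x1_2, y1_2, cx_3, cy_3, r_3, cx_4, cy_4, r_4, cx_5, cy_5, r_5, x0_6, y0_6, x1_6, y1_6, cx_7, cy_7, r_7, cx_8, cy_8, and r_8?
cx_1 = 368; cy_1 = 408; r_1 = 24; x0_2 = 400; y0_2 = 216; x1_2 = 488; y1_2 = 312; cx_3 = 296; cy_3 = 184; r_3 = 32; cx_4 = 112; cy_4 = 240; r_4 = 64; cx_5 = 288; cy_5 = 464; r_5 = 48; x0_6 = 48; y0_6 = 56; x1_6 = 96; y1_6 = 96; cx_7 = 128; cy_7 = 464; r_7 = 24; cx_8 = 296; cy_8 = 296; r_8 = 56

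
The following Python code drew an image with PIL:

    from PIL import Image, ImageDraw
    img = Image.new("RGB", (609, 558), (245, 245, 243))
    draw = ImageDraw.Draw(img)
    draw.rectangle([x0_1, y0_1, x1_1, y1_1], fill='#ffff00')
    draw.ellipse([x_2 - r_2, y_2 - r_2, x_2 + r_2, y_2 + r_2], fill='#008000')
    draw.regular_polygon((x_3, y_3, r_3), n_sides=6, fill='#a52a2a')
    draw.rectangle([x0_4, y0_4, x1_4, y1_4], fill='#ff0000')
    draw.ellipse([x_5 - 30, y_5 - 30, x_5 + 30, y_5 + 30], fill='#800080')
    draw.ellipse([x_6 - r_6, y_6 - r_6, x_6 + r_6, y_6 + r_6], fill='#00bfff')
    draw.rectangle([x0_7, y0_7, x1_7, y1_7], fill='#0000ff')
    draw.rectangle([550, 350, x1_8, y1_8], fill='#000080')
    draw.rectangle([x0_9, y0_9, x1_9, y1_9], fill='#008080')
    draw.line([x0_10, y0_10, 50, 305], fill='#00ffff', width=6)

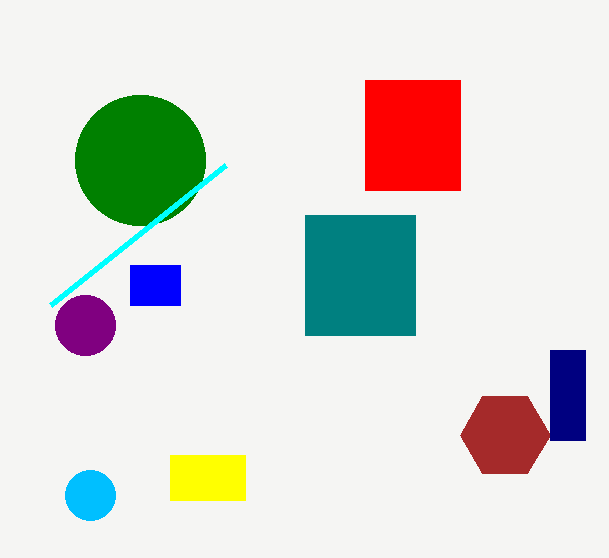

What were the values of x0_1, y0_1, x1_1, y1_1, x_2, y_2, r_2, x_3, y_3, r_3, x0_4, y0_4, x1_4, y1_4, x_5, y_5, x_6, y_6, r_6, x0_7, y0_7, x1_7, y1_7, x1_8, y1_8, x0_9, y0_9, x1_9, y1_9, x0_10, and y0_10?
x0_1 = 170, y0_1 = 455, x1_1 = 245, y1_1 = 500, x_2 = 140, y_2 = 160, r_2 = 65, x_3 = 505, y_3 = 435, r_3 = 45, x0_4 = 365, y0_4 = 80, x1_4 = 460, y1_4 = 190, x_5 = 85, y_5 = 325, x_6 = 90, y_6 = 495, r_6 = 25, x0_7 = 130, y0_7 = 265, x1_7 = 180, y1_7 = 305, x1_8 = 585, y1_8 = 440, x0_9 = 305, y0_9 = 215, x1_9 = 415, y1_9 = 335, x0_10 = 225, y0_10 = 165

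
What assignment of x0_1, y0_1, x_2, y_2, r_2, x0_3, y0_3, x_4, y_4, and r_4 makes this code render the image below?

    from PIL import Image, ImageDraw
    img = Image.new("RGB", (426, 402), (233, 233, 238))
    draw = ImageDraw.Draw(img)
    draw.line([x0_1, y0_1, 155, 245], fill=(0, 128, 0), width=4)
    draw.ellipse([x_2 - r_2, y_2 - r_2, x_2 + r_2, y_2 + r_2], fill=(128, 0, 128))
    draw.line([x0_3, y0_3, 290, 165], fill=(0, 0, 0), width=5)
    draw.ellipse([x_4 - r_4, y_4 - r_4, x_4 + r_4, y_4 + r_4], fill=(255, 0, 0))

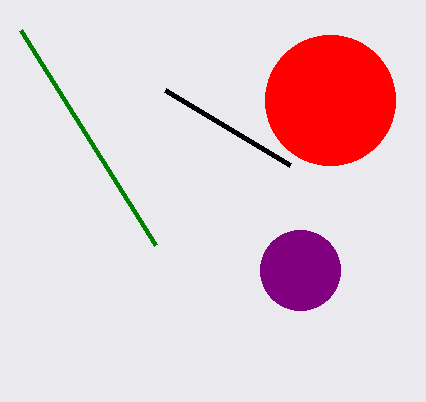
x0_1 = 20; y0_1 = 30; x_2 = 300; y_2 = 270; r_2 = 40; x0_3 = 165; y0_3 = 90; x_4 = 330; y_4 = 100; r_4 = 65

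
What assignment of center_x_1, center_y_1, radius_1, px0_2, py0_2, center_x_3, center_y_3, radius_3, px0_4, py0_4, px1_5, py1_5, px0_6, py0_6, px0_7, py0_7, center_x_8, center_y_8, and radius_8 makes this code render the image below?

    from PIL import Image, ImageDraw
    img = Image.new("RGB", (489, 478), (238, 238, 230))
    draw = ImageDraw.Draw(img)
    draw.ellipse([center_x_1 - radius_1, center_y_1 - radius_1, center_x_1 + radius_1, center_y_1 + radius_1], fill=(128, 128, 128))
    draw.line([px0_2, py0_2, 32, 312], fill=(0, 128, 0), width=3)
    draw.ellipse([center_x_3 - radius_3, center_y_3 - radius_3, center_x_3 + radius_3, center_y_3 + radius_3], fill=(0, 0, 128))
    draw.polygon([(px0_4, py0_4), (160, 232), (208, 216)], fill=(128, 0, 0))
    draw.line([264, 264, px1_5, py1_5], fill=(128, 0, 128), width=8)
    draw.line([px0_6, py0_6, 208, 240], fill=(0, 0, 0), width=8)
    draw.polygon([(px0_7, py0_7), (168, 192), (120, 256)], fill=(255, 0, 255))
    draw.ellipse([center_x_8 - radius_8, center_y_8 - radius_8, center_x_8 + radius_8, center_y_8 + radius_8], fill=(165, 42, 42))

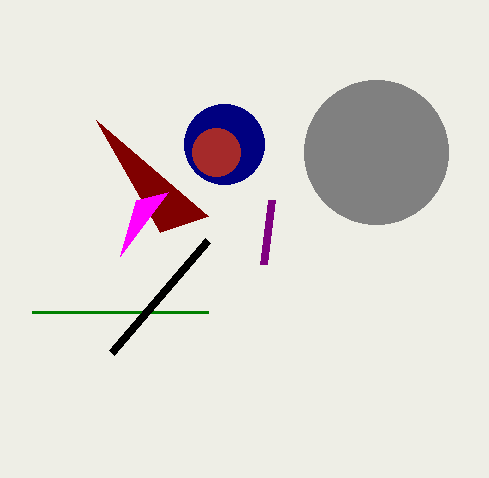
center_x_1 = 376; center_y_1 = 152; radius_1 = 72; px0_2 = 208; py0_2 = 312; center_x_3 = 224; center_y_3 = 144; radius_3 = 40; px0_4 = 96; py0_4 = 120; px1_5 = 272; py1_5 = 200; px0_6 = 112; py0_6 = 352; px0_7 = 136; py0_7 = 200; center_x_8 = 216; center_y_8 = 152; radius_8 = 24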